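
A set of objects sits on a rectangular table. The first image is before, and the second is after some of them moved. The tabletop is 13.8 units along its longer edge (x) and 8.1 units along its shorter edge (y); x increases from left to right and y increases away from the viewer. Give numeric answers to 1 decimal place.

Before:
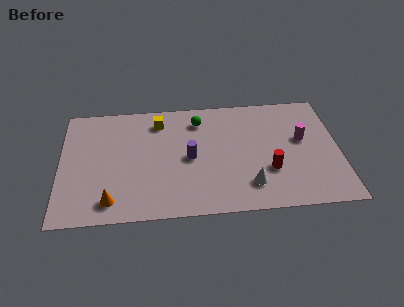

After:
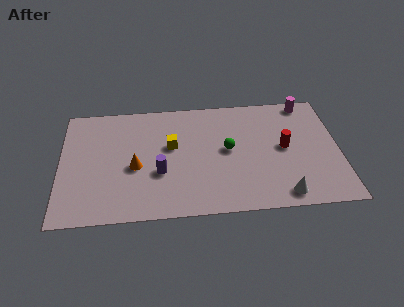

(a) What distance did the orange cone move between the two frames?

2.5

The orange cone moved from about (2.5, 1.3) to (3.7, 3.5), a distance of √(1.2² + 2.2²) ≈ 2.5.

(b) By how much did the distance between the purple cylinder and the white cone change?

+2.7

They were about 3.6 units apart before and 6.3 after — 2.7 units further apart.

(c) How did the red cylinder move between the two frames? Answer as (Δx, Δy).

(0.8, 1.5)

From the two frames, the red cylinder sits at roughly (10.3, 2.7) before and (11.1, 4.2) after.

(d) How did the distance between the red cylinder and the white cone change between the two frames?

+1.9

Before: roughly 1.3 units apart; after: 3.2. That's 1.9 units further apart.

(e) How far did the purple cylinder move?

1.7

The purple cylinder was near (6.4, 3.9) before and (4.9, 3.0) after, so it travelled √(1.5² + 0.9²) ≈ 1.7 units.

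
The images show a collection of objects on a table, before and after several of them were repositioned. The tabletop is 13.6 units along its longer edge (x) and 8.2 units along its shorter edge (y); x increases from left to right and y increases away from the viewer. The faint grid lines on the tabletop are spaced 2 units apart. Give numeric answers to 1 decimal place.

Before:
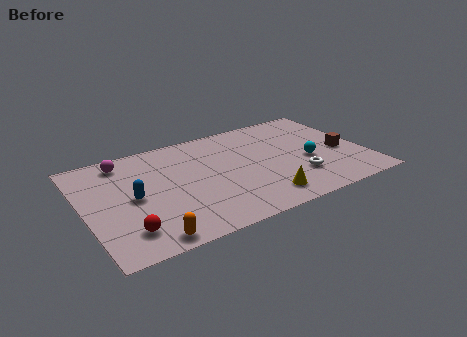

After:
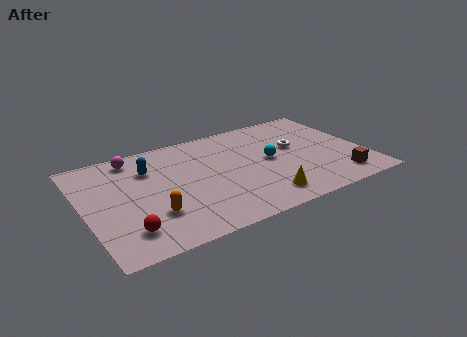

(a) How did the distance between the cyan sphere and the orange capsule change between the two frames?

-2.3

Before: roughly 8.6 units apart; after: 6.3. That's 2.3 units closer together.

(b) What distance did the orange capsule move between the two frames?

1.6

The orange capsule was near (2.6, 0.8) before and (3.0, 2.4) after, so it travelled √(0.4² + 1.6²) ≈ 1.6 units.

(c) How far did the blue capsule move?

2.1

The blue capsule was near (2.3, 4.0) before and (3.3, 5.9) after, so it travelled √(1.0² + 1.9²) ≈ 2.1 units.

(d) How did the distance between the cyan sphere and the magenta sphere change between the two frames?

-2.4

They were about 9.3 units apart before and 6.9 after — 2.4 units closer together.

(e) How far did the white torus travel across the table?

2.5

The white torus moved from about (10.1, 2.3) to (10.4, 4.8), a distance of √(0.3² + 2.5²) ≈ 2.5.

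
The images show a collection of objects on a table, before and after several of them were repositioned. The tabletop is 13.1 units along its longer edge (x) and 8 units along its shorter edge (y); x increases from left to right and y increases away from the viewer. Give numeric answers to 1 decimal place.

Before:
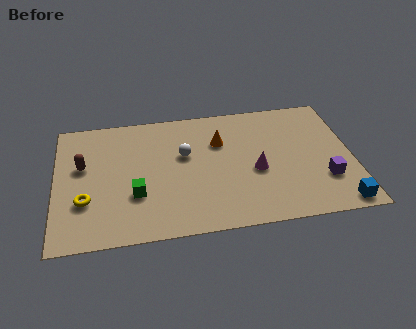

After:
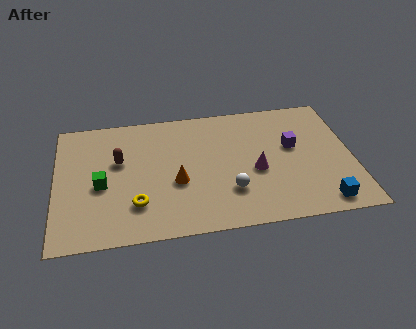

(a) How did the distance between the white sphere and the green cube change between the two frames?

+2.6

They were about 3.1 units apart before and 5.7 after — 2.6 units further apart.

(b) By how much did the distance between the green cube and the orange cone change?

-1.4

They were about 4.7 units apart before and 3.3 after — 1.4 units closer together.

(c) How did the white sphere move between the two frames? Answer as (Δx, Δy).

(1.9, -2.6)

The white sphere started near (5.7, 4.9) and ended near (7.6, 2.3).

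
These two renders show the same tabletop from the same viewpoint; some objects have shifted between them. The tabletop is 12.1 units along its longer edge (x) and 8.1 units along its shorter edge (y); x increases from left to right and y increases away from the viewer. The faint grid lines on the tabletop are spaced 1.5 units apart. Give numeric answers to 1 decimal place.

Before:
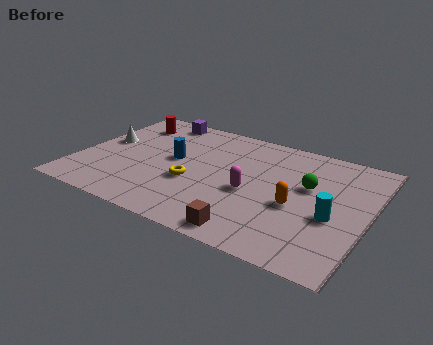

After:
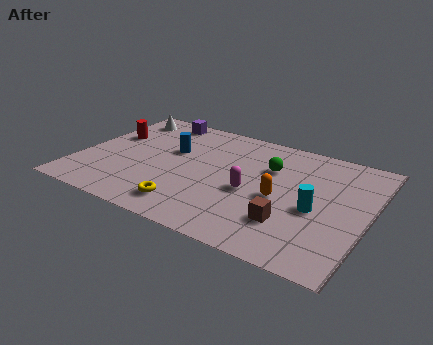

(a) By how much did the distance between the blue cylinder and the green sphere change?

-1.5

Before: roughly 5.6 units apart; after: 4.1. That's 1.5 units closer together.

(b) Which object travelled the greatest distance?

the white cone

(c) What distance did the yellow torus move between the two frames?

1.7

The yellow torus moved from about (4.9, 3.1) to (5.0, 1.4), a distance of √(0.1² + 1.7²) ≈ 1.7.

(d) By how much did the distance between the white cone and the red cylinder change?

-0.3

Before: roughly 2.0 units apart; after: 1.7. That's 0.3 units closer together.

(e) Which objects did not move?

the magenta capsule and the purple cube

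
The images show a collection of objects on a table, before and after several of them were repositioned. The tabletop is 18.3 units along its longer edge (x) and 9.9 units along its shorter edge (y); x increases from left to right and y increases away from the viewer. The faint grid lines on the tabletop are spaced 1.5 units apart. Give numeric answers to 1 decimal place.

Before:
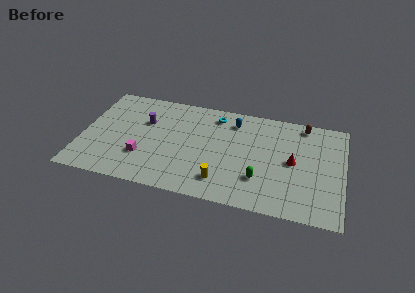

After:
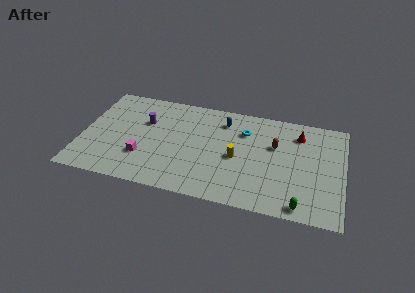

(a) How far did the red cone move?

2.8

The red cone moved from about (14.8, 5.0) to (15.1, 7.8), a distance of √(0.3² + 2.8²) ≈ 2.8.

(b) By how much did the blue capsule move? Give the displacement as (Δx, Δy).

(-0.7, -0.1)

From the two frames, the blue capsule sits at roughly (10.5, 8.0) before and (9.8, 7.9) after.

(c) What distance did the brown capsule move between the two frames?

3.1

From (15.4, 8.8) to (13.5, 6.3), the brown capsule covered √(1.9² + 2.5²) ≈ 3.1 units.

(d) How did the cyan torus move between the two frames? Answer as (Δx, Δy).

(2.1, -1.1)

From the two frames, the cyan torus sits at roughly (9.2, 8.3) before and (11.3, 7.2) after.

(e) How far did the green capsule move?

3.4

The green capsule moved from about (12.6, 2.8) to (15.5, 1.0), a distance of √(2.9² + 1.8²) ≈ 3.4.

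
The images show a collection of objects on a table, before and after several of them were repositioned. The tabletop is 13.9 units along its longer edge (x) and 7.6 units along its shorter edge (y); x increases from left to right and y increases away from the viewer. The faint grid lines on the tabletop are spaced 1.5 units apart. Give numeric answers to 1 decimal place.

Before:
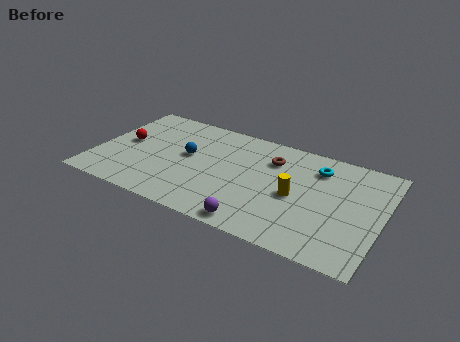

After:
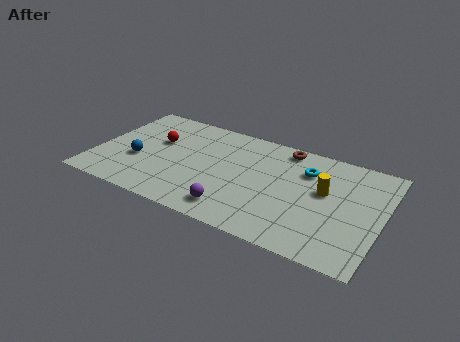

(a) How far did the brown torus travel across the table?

1.2

From (8.4, 5.6) to (8.9, 6.7), the brown torus covered √(0.5² + 1.1²) ≈ 1.2 units.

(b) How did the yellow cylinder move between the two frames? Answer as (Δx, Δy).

(1.3, 0.9)

The yellow cylinder started near (9.8, 3.5) and ended near (11.1, 4.4).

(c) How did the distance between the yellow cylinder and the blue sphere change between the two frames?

+3.7

Before: roughly 5.4 units apart; after: 9.1. That's 3.7 units further apart.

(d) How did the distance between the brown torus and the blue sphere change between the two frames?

+3.6

The distance was about 4.2 in the first image and 7.8 in the second, so they moved 3.6 units further apart.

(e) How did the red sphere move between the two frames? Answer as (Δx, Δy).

(1.5, 0.7)

The red sphere was at about (1.3, 4.0) and moved to about (2.8, 4.7).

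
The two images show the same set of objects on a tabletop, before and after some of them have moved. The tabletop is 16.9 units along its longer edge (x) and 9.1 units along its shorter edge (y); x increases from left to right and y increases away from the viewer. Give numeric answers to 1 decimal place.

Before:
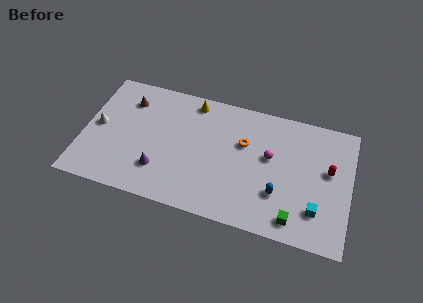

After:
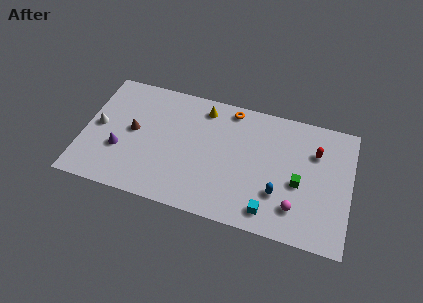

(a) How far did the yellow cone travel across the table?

0.8

The yellow cone was near (6.7, 8.0) before and (7.4, 7.7) after, so it travelled √(0.7² + 0.3²) ≈ 0.8 units.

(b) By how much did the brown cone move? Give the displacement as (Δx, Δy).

(0.5, -2.2)

The brown cone was at about (2.6, 7.0) and moved to about (3.1, 4.8).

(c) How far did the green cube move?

2.6

The green cube moved from about (13.6, 1.3) to (13.7, 3.9), a distance of √(0.1² + 2.6²) ≈ 2.6.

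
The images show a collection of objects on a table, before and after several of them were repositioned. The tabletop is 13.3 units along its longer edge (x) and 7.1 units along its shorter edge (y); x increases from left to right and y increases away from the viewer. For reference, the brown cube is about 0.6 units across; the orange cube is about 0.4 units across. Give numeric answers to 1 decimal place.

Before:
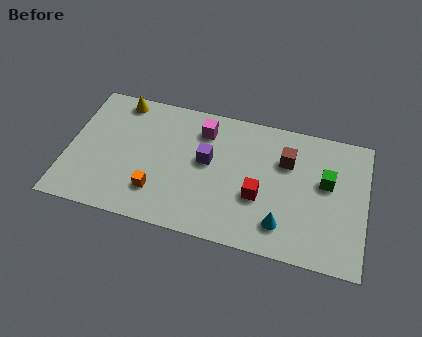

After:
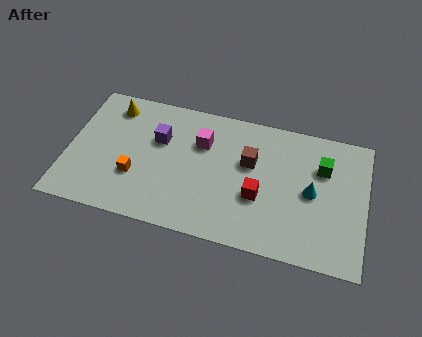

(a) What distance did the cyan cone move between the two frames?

2.3

From (9.7, 1.5) to (10.9, 3.5), the cyan cone covered √(1.2² + 2.0²) ≈ 2.3 units.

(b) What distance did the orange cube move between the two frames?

1.2

The orange cube moved from about (4.1, 1.8) to (3.1, 2.4), a distance of √(1.0² + 0.6²) ≈ 1.2.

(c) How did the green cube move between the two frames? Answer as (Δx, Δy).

(-0.2, 0.7)

The green cube started near (11.5, 4.2) and ended near (11.3, 4.9).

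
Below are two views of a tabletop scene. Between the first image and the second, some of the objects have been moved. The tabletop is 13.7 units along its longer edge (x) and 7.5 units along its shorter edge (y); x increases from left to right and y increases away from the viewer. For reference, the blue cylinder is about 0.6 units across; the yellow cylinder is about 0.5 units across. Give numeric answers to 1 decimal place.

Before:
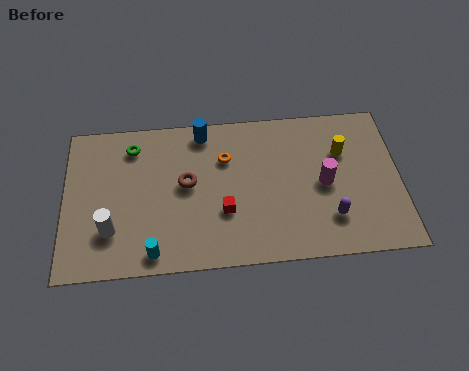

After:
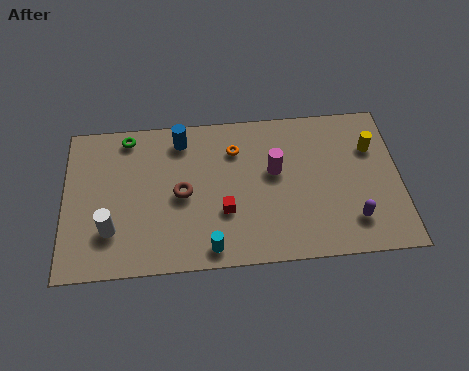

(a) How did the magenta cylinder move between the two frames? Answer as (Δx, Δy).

(-2.0, 0.8)

From the two frames, the magenta cylinder sits at roughly (10.6, 3.6) before and (8.6, 4.4) after.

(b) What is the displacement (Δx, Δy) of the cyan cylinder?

(2.3, 0.0)

From the two frames, the cyan cylinder sits at roughly (3.6, 0.9) before and (5.9, 0.9) after.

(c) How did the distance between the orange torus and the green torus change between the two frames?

+0.6

They were about 3.9 units apart before and 4.5 after — 0.6 units further apart.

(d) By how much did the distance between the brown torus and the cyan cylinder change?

-0.6

Before: roughly 3.5 units apart; after: 2.9. That's 0.6 units closer together.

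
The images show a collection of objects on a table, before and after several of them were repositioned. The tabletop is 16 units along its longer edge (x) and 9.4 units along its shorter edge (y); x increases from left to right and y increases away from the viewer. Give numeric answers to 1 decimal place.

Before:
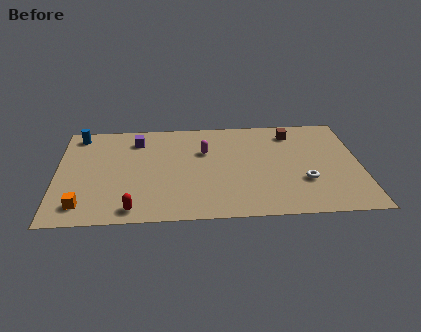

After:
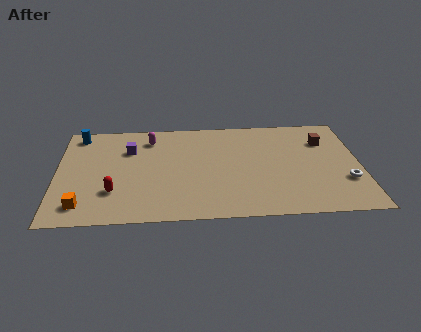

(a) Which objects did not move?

the blue cylinder and the orange cube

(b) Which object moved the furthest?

the magenta capsule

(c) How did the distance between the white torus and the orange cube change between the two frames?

+2.2

The distance was about 11.7 in the first image and 13.9 in the second, so they moved 2.2 units further apart.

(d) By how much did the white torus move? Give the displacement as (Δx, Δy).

(2.2, -0.1)

The white torus was at about (13.0, 3.1) and moved to about (15.2, 3.0).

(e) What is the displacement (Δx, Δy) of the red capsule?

(-1.0, 1.6)

The red capsule was at about (4.0, 1.1) and moved to about (3.0, 2.7).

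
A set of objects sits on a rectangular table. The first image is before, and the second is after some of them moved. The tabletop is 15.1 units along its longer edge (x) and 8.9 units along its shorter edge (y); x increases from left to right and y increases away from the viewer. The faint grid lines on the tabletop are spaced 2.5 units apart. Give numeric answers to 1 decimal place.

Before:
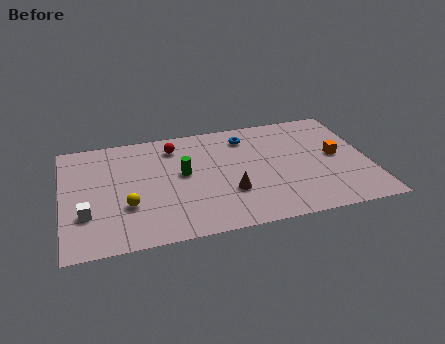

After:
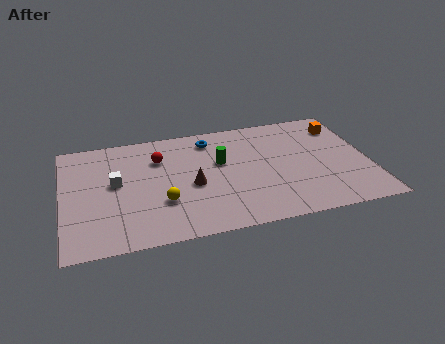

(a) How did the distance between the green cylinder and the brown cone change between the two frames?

-0.9

They were about 3.0 units apart before and 2.1 after — 0.9 units closer together.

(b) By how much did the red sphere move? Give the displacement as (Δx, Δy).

(-0.8, -0.8)

From the two frames, the red sphere sits at roughly (5.6, 7.2) before and (4.8, 6.4) after.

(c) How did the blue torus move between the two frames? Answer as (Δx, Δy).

(-1.8, 0.2)

The blue torus started near (9.2, 7.2) and ended near (7.4, 7.4).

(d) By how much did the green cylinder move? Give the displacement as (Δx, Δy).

(1.9, 0.5)

The green cylinder was at about (5.9, 4.9) and moved to about (7.8, 5.4).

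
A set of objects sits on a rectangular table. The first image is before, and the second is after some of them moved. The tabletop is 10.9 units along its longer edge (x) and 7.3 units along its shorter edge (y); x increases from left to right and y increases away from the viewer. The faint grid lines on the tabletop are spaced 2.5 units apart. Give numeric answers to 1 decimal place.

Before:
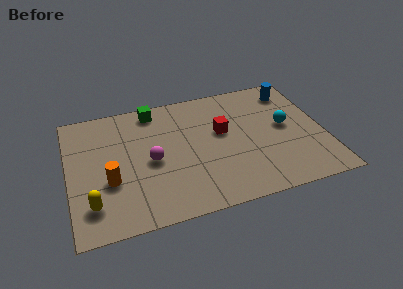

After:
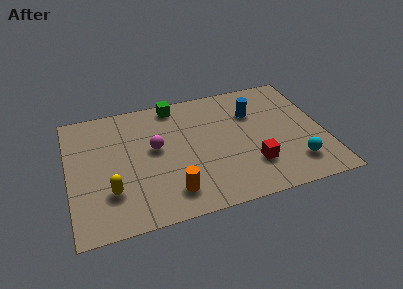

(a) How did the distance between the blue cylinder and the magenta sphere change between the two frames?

-2.4

The distance was about 6.8 in the first image and 4.4 in the second, so they moved 2.4 units closer together.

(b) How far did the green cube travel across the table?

0.9

The green cube moved from about (3.8, 6.4) to (4.7, 6.5), a distance of √(0.9² + 0.1²) ≈ 0.9.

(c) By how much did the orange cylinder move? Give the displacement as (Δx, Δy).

(2.5, -1.3)

From the two frames, the orange cylinder sits at roughly (1.7, 2.7) before and (4.2, 1.4) after.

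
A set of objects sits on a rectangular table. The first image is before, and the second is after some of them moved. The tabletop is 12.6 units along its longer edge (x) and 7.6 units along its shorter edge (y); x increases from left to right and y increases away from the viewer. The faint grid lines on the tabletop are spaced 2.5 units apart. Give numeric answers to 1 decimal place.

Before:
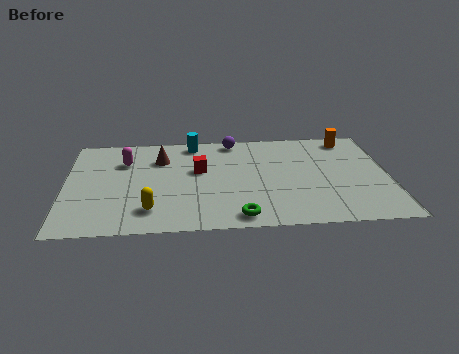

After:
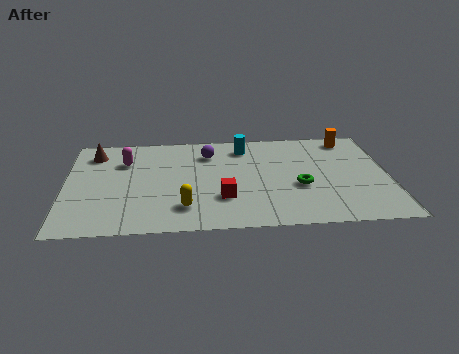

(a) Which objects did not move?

the magenta capsule and the orange cylinder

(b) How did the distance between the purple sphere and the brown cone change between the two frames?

+1.3

The distance was about 3.2 in the first image and 4.5 in the second, so they moved 1.3 units further apart.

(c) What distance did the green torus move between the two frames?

3.2

From (6.7, 0.9) to (9.1, 3.0), the green torus covered √(2.4² + 2.1²) ≈ 3.2 units.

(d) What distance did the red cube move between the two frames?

2.4

The red cube was near (5.2, 4.5) before and (6.1, 2.3) after, so it travelled √(0.9² + 2.2²) ≈ 2.4 units.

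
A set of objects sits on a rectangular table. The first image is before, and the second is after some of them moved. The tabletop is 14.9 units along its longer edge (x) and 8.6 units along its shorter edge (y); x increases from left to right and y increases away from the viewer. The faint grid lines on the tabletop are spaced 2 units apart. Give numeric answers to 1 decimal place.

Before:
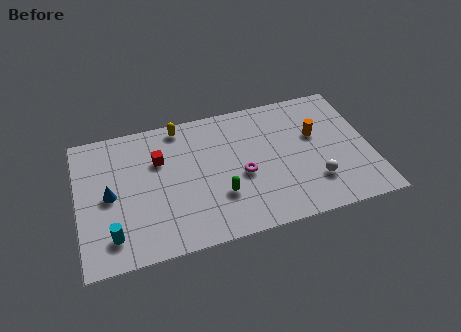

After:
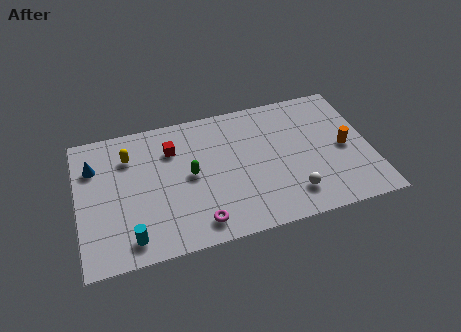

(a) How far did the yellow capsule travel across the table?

3.0

From (5.4, 7.7) to (2.7, 6.4), the yellow capsule covered √(2.7² + 1.3²) ≈ 3.0 units.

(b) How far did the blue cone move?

2.1

The blue cone moved from about (1.6, 4.2) to (0.9, 6.2), a distance of √(0.7² + 2.0²) ≈ 2.1.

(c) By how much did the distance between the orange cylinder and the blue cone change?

+2.2

They were about 10.7 units apart before and 12.9 after — 2.2 units further apart.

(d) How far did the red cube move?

0.9

The red cube moved from about (4.2, 5.8) to (4.9, 6.3), a distance of √(0.7² + 0.5²) ≈ 0.9.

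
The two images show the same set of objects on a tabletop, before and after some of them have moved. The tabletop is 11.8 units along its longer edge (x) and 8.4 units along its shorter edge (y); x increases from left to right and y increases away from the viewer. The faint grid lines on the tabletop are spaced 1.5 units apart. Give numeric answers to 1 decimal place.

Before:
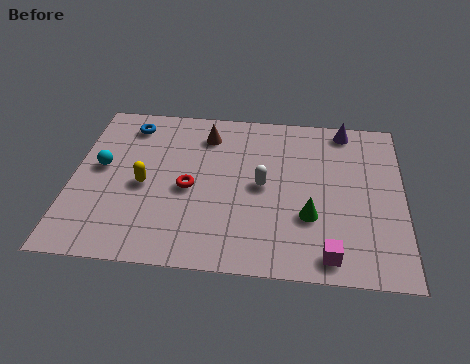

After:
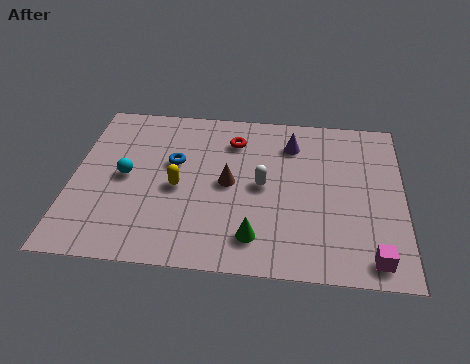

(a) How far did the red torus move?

3.1

The red torus was near (4.2, 3.8) before and (5.7, 6.5) after, so it travelled √(1.5² + 2.7²) ≈ 3.1 units.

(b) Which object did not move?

the white capsule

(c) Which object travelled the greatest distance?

the red torus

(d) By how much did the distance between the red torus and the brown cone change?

-0.6

Before: roughly 2.9 units apart; after: 2.3. That's 0.6 units closer together.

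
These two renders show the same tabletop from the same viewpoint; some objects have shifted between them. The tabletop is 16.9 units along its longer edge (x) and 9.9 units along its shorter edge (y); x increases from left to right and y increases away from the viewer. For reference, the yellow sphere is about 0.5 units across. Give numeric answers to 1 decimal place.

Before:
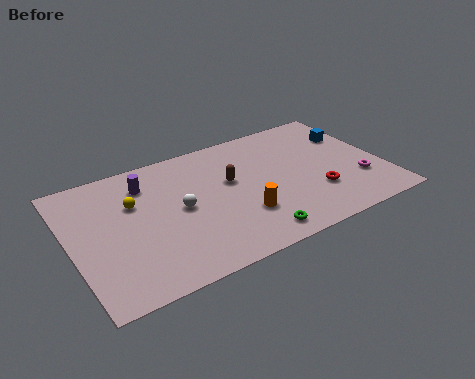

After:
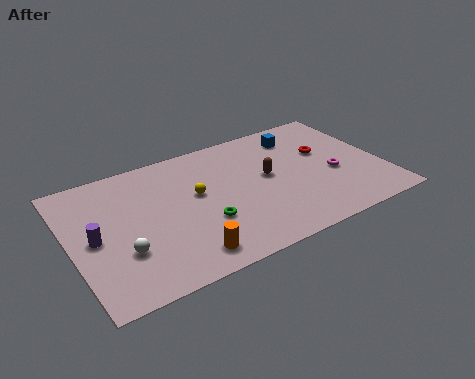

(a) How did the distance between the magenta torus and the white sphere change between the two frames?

+1.9

The distance was about 9.8 in the first image and 11.7 in the second, so they moved 1.9 units further apart.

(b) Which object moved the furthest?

the purple cylinder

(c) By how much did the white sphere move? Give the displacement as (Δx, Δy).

(-3.3, -1.8)

The white sphere was at about (5.8, 5.0) and moved to about (2.5, 3.2).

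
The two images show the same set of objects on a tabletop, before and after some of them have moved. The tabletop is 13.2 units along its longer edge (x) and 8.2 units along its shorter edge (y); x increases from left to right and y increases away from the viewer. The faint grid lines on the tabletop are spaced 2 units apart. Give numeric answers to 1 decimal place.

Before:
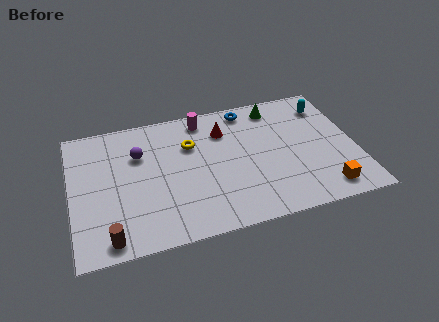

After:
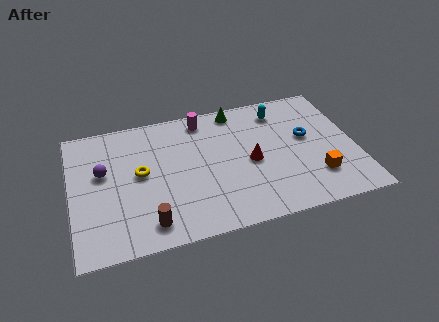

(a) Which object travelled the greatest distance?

the blue torus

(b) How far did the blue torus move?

3.6

The blue torus was near (8.4, 7.2) before and (11.0, 4.7) after, so it travelled √(2.6² + 2.5²) ≈ 3.6 units.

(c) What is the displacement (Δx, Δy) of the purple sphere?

(-1.7, -0.7)

The purple sphere was at about (3.2, 5.6) and moved to about (1.5, 4.9).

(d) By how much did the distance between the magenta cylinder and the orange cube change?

-0.9

They were about 7.9 units apart before and 7.0 after — 0.9 units closer together.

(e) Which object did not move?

the magenta cylinder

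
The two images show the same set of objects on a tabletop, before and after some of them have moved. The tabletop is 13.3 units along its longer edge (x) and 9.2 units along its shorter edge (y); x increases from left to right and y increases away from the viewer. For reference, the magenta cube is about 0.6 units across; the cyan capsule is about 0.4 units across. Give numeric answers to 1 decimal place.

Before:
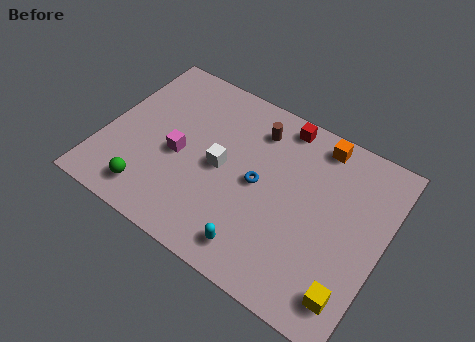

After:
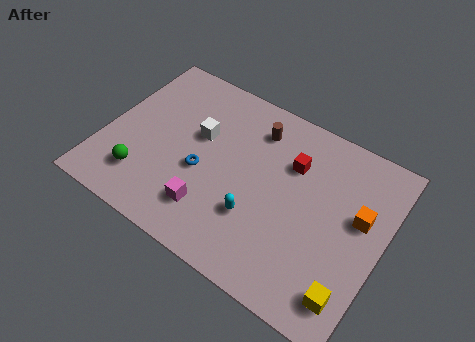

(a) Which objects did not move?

the yellow cube and the brown cylinder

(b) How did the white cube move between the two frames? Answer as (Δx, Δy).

(-1.3, 1.1)

The white cube was at about (5.6, 4.5) and moved to about (4.3, 5.6).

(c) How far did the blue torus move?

2.7

The blue torus moved from about (7.4, 4.6) to (4.8, 3.8), a distance of √(2.6² + 0.8²) ≈ 2.7.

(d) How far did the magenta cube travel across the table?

2.8

The magenta cube moved from about (3.6, 4.1) to (5.5, 2.1), a distance of √(1.9² + 2.0²) ≈ 2.8.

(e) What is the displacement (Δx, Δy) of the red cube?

(0.8, -1.8)

From the two frames, the red cube sits at roughly (7.9, 8.2) before and (8.7, 6.4) after.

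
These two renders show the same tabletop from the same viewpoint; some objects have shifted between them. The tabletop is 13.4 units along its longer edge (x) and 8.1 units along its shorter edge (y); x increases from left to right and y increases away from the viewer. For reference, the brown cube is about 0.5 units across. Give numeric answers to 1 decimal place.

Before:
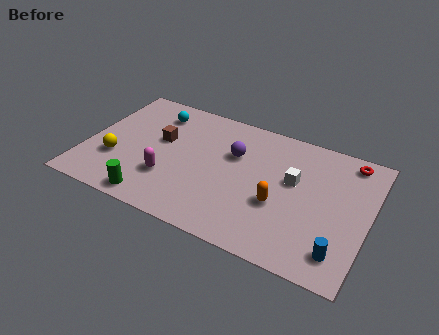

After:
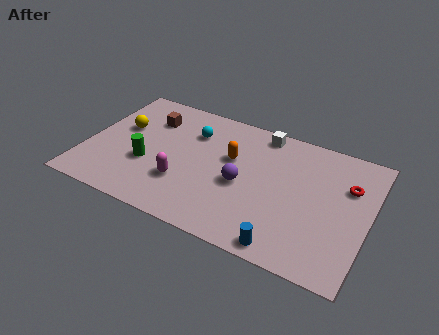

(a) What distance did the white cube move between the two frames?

3.0

The white cube was near (9.8, 4.8) before and (8.0, 7.2) after, so it travelled √(1.8² + 2.4²) ≈ 3.0 units.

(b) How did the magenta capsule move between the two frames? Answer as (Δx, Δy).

(0.7, 0.0)

From the two frames, the magenta capsule sits at roughly (4.1, 2.5) before and (4.8, 2.5) after.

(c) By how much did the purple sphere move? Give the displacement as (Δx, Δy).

(0.6, -1.7)

The purple sphere started near (6.9, 5.3) and ended near (7.5, 3.6).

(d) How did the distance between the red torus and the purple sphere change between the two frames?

-0.4

The distance was about 5.6 in the first image and 5.2 in the second, so they moved 0.4 units closer together.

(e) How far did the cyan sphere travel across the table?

2.0

The cyan sphere was near (2.9, 6.5) before and (4.8, 5.9) after, so it travelled √(1.9² + 0.6²) ≈ 2.0 units.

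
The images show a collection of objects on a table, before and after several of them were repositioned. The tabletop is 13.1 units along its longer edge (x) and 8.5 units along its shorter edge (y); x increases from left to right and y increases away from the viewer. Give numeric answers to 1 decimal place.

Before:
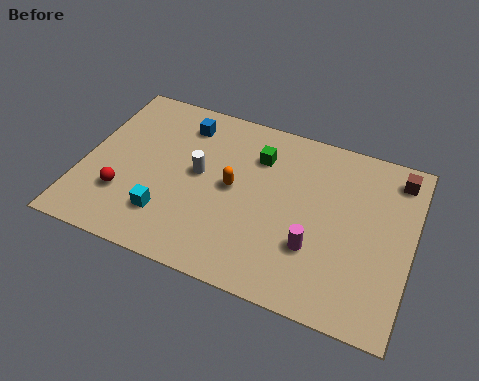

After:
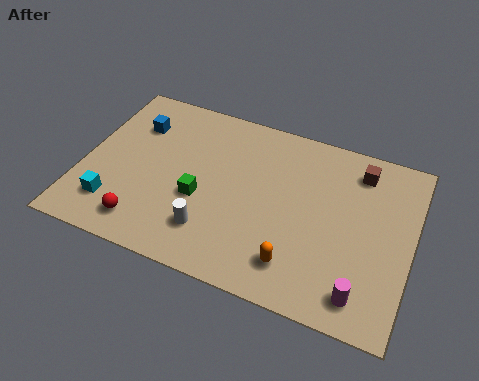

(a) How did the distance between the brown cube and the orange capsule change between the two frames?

-1.2

The distance was about 6.9 in the first image and 5.7 in the second, so they moved 1.2 units closer together.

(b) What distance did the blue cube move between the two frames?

2.0

The blue cube moved from about (3.7, 6.9) to (1.8, 6.2), a distance of √(1.9² + 0.7²) ≈ 2.0.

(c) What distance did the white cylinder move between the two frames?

2.7

The white cylinder moved from about (4.6, 4.6) to (5.4, 2.0), a distance of √(0.8² + 2.6²) ≈ 2.7.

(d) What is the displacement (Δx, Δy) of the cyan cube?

(-2.1, -0.2)

The cyan cube started near (3.6, 2.1) and ended near (1.5, 1.9).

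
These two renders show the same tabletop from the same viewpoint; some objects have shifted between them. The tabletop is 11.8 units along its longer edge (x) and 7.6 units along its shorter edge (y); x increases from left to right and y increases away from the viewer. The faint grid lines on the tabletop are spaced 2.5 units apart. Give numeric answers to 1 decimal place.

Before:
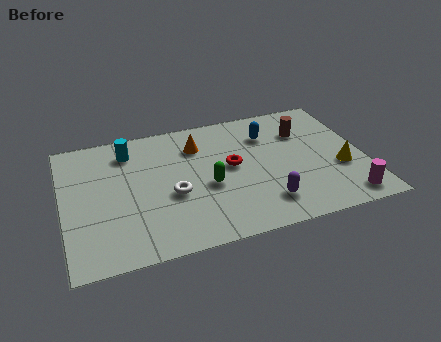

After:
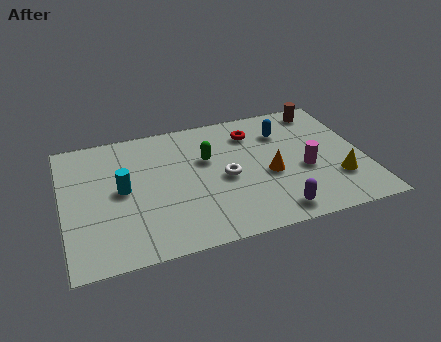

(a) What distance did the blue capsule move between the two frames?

0.6

The blue capsule was near (8.2, 5.6) before and (8.8, 5.6) after, so it travelled √(0.6² + 0.0²) ≈ 0.6 units.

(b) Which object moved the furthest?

the orange cone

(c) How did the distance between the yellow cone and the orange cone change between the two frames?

-3.3

Before: roughly 6.1 units apart; after: 2.8. That's 3.3 units closer together.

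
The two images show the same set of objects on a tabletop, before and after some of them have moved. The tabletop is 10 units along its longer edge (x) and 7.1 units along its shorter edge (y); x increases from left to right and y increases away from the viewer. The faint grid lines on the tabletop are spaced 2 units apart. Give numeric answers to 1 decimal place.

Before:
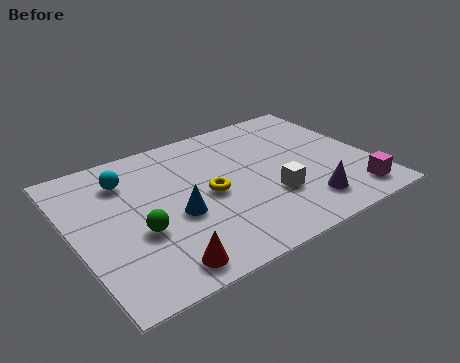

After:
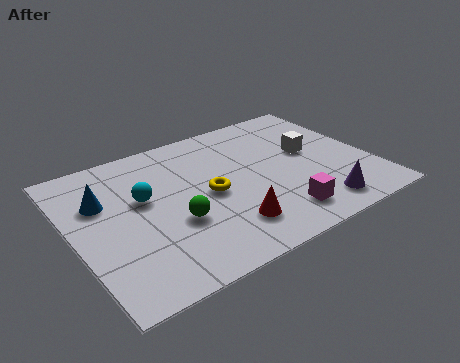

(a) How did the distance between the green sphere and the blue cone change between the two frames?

+1.7

Before: roughly 1.3 units apart; after: 3.0. That's 1.7 units further apart.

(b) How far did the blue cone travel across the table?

2.8

From (3.3, 2.9) to (1.1, 4.7), the blue cone covered √(2.2² + 1.8²) ≈ 2.8 units.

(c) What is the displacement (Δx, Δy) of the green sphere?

(1.2, -0.1)

The green sphere was at about (2.0, 2.7) and moved to about (3.2, 2.6).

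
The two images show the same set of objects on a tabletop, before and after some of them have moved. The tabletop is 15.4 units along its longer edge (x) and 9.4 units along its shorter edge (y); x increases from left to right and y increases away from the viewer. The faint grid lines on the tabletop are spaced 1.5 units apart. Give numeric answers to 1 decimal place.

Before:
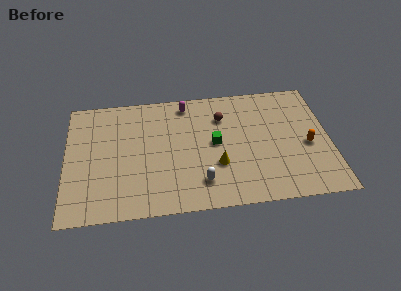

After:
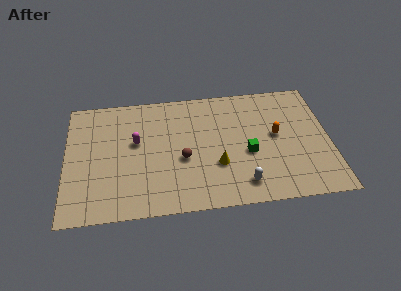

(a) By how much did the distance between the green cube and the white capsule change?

-0.7

Before: roughly 3.0 units apart; after: 2.3. That's 0.7 units closer together.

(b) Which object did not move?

the yellow cone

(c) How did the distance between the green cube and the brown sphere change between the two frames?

+1.7

Before: roughly 2.1 units apart; after: 3.8. That's 1.7 units further apart.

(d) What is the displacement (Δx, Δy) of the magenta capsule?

(-3.0, -2.7)

The magenta capsule started near (7.1, 8.2) and ended near (4.1, 5.5).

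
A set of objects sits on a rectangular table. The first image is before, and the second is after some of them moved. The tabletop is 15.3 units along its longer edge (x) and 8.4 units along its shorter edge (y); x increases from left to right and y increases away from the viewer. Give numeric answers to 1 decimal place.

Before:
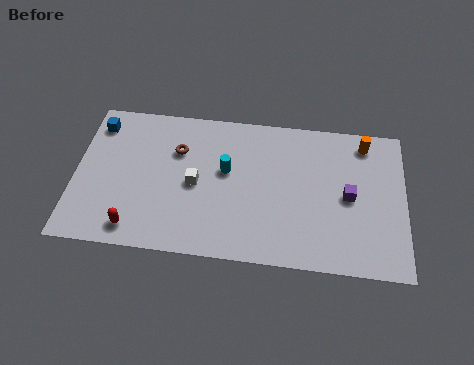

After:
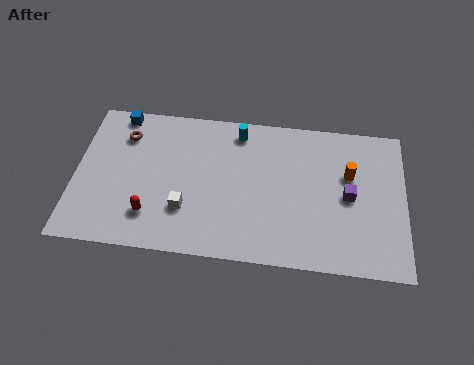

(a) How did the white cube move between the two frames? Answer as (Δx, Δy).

(-0.4, -1.5)

The white cube started near (5.6, 4.0) and ended near (5.2, 2.5).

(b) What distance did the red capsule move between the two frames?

1.1

The red capsule moved from about (2.9, 1.2) to (3.6, 2.0), a distance of √(0.7² + 0.8²) ≈ 1.1.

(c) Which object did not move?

the purple cube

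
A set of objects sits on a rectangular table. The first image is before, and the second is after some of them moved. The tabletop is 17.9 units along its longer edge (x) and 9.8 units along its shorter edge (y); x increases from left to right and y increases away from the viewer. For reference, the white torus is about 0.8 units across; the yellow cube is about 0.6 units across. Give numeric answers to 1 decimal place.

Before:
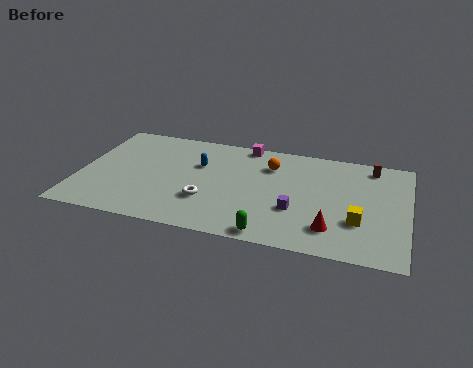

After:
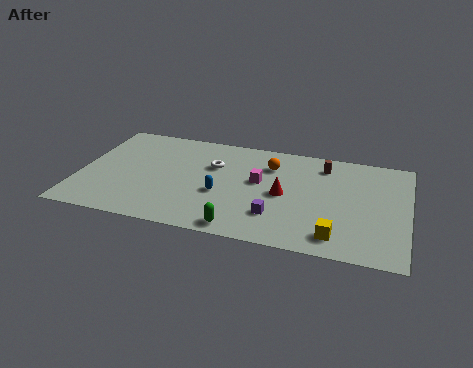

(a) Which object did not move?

the orange sphere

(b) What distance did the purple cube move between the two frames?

1.3

The purple cube was near (11.9, 3.4) before and (10.9, 2.6) after, so it travelled √(1.0² + 0.8²) ≈ 1.3 units.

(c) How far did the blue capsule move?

2.9

The blue capsule was near (6.4, 6.4) before and (7.8, 3.9) after, so it travelled √(1.4² + 2.5²) ≈ 2.9 units.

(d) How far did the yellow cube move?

1.9

The yellow cube moved from about (15.3, 3.2) to (14.2, 1.6), a distance of √(1.1² + 1.6²) ≈ 1.9.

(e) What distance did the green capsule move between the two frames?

1.6

The green capsule moved from about (10.7, 0.9) to (9.1, 1.0), a distance of √(1.6² + 0.1²) ≈ 1.6.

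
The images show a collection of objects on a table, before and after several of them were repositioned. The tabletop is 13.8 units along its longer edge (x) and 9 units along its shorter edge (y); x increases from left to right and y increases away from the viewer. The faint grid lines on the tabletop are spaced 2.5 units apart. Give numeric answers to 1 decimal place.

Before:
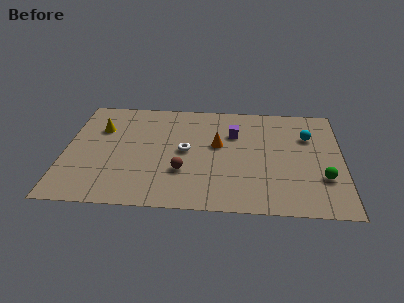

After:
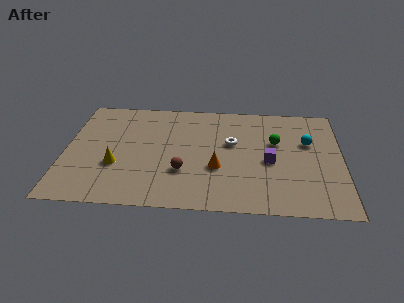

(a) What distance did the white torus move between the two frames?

2.4

From (6.0, 4.6) to (8.3, 5.4), the white torus covered √(2.3² + 0.8²) ≈ 2.4 units.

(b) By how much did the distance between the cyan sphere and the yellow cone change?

-0.6

Before: roughly 10.4 units apart; after: 9.8. That's 0.6 units closer together.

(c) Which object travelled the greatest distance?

the green sphere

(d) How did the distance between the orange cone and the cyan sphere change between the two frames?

+0.5

They were about 4.6 units apart before and 5.1 after — 0.5 units further apart.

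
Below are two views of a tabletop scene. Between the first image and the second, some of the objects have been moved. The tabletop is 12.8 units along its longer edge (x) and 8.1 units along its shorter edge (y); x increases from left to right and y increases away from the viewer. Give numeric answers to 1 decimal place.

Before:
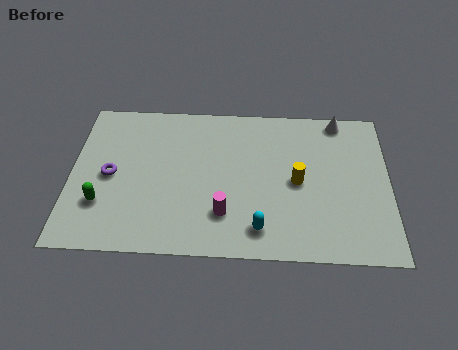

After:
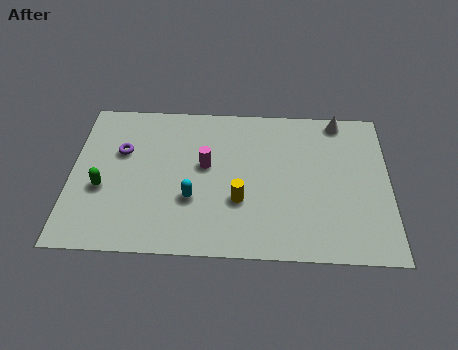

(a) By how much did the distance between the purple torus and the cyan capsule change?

-2.7

The distance was about 6.5 in the first image and 3.8 in the second, so they moved 2.7 units closer together.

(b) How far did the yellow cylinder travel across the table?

2.5

The yellow cylinder was near (9.1, 3.9) before and (6.8, 2.8) after, so it travelled √(2.3² + 1.1²) ≈ 2.5 units.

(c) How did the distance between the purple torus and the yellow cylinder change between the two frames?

-2.1

Before: roughly 7.5 units apart; after: 5.4. That's 2.1 units closer together.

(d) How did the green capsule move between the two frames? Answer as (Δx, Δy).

(0.0, 0.8)

From the two frames, the green capsule sits at roughly (1.3, 2.4) before and (1.3, 3.2) after.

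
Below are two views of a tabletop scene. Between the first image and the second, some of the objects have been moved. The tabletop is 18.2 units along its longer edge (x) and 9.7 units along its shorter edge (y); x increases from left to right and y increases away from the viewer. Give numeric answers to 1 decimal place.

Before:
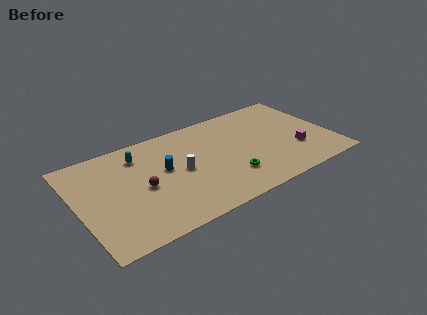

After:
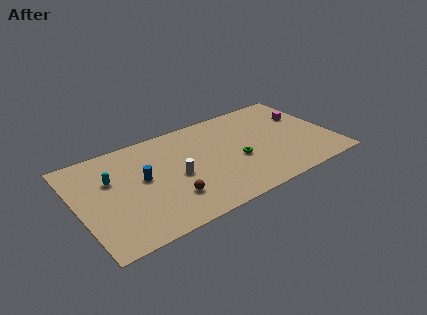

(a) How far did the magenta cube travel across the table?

3.5

The magenta cube was near (15.5, 3.1) before and (16.7, 6.4) after, so it travelled √(1.2² + 3.3²) ≈ 3.5 units.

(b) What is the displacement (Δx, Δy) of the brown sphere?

(1.7, -1.9)

The brown sphere started near (4.5, 4.5) and ended near (6.2, 2.6).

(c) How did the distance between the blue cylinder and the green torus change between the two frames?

+1.6

They were about 5.2 units apart before and 6.8 after — 1.6 units further apart.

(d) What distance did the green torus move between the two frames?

1.6

The green torus moved from about (10.5, 2.6) to (11.3, 4.0), a distance of √(0.8² + 1.4²) ≈ 1.6.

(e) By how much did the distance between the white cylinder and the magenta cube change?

+1.6

The distance was about 8.4 in the first image and 10.0 in the second, so they moved 1.6 units further apart.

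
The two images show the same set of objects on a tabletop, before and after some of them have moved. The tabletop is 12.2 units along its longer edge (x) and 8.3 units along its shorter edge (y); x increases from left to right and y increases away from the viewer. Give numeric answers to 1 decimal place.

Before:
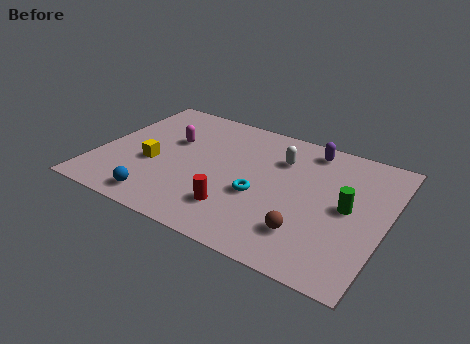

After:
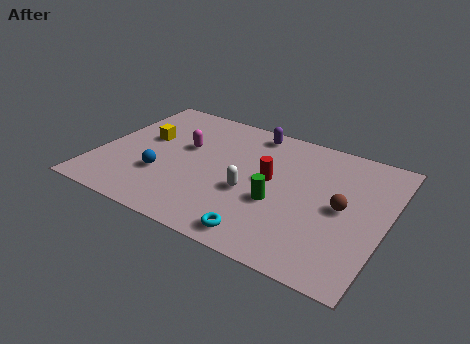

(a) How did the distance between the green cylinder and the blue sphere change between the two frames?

-3.2

The distance was about 8.1 in the first image and 4.9 in the second, so they moved 3.2 units closer together.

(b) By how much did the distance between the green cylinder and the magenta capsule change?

-3.1

They were about 7.8 units apart before and 4.7 after — 3.1 units closer together.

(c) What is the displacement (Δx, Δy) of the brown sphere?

(1.2, 2.1)

The brown sphere was at about (9.2, 2.0) and moved to about (10.4, 4.1).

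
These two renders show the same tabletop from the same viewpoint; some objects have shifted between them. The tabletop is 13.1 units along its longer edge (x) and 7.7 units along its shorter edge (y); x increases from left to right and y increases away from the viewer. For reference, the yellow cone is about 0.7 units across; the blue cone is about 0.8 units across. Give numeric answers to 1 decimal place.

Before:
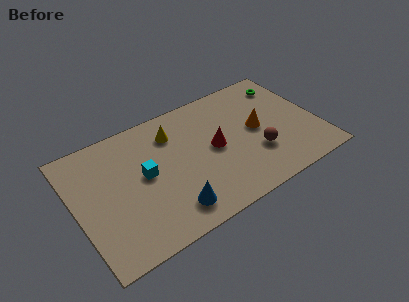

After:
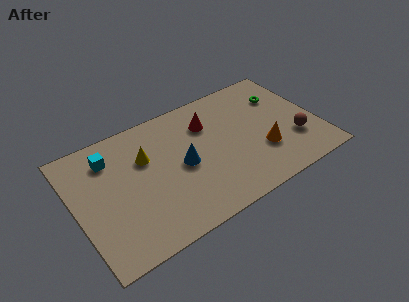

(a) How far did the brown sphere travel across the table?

2.1

The brown sphere moved from about (9.6, 2.5) to (11.7, 2.4), a distance of √(2.1² + 0.1²) ≈ 2.1.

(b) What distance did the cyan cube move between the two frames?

2.5

From (3.7, 4.1) to (2.1, 6.0), the cyan cube covered √(1.6² + 1.9²) ≈ 2.5 units.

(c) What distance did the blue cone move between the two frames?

2.5

The blue cone was near (4.7, 1.4) before and (5.7, 3.7) after, so it travelled √(1.0² + 2.3²) ≈ 2.5 units.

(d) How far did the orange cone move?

1.5

From (9.9, 4.0) to (9.9, 2.5), the orange cone covered √(0.0² + 1.5²) ≈ 1.5 units.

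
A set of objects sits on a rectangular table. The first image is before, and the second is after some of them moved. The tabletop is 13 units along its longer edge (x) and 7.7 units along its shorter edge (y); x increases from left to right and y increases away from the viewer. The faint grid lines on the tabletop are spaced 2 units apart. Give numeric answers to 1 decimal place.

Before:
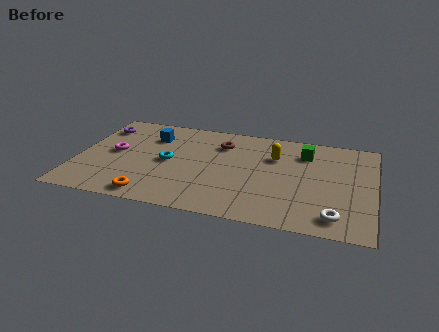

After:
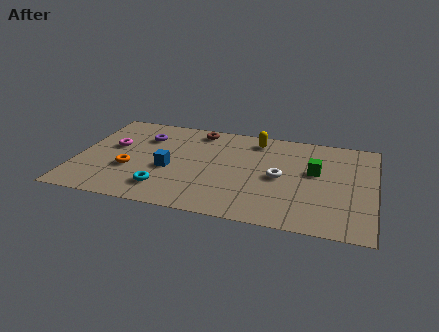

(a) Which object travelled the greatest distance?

the white torus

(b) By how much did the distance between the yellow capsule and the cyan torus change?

+1.3

Before: roughly 4.8 units apart; after: 6.1. That's 1.3 units further apart.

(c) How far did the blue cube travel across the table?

2.7

From (3.1, 5.7) to (4.1, 3.2), the blue cube covered √(1.0² + 2.5²) ≈ 2.7 units.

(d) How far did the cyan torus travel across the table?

2.2

From (4.0, 3.8) to (4.0, 1.6), the cyan torus covered √(0.0² + 2.2²) ≈ 2.2 units.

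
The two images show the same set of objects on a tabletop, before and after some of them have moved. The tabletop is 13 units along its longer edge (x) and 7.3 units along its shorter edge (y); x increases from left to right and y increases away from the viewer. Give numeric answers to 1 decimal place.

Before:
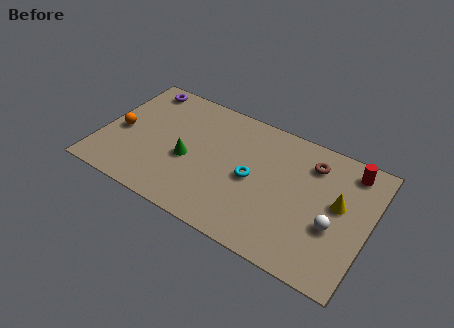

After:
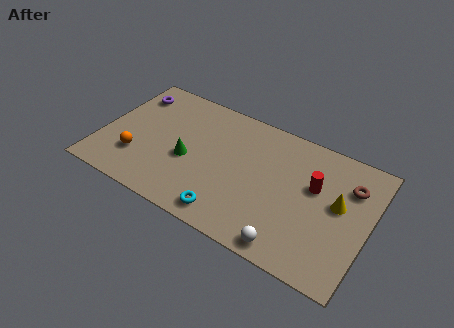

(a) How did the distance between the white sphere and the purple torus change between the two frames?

-0.7

Before: roughly 10.6 units apart; after: 9.9. That's 0.7 units closer together.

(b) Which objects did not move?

the yellow cone and the green cone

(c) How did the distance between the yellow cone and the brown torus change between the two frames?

-0.9

Before: roughly 2.2 units apart; after: 1.3. That's 0.9 units closer together.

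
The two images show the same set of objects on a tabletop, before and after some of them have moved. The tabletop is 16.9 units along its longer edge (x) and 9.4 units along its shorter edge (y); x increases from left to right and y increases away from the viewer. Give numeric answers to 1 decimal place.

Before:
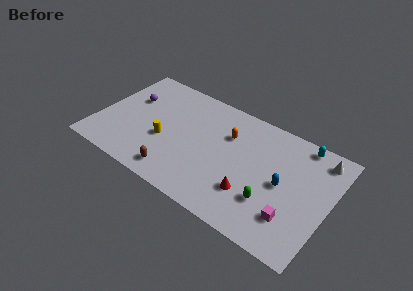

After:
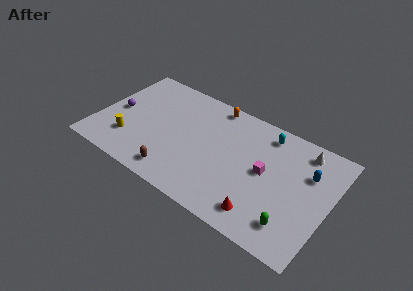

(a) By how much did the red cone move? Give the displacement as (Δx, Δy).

(1.0, -1.1)

From the two frames, the red cone sits at roughly (11.6, 2.7) before and (12.6, 1.6) after.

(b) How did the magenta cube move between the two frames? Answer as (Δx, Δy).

(-2.3, 2.5)

The magenta cube started near (14.6, 2.4) and ended near (12.3, 4.9).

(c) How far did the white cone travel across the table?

1.2

The white cone was near (15.8, 8.0) before and (14.6, 8.0) after, so it travelled √(1.2² + 0.0²) ≈ 1.2 units.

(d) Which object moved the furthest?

the magenta cube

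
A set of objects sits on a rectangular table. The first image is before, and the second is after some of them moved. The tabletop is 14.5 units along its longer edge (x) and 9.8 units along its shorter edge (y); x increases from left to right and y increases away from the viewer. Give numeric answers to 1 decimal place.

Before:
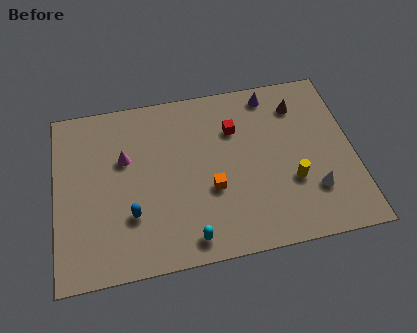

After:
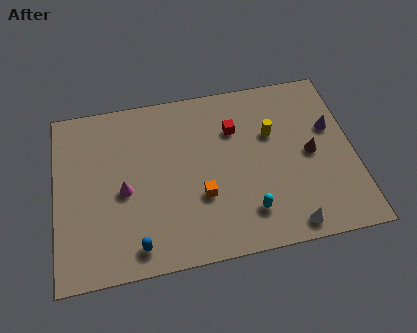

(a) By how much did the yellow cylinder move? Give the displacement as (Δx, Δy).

(-0.8, 2.9)

From the two frames, the yellow cylinder sits at roughly (11.4, 3.4) before and (10.6, 6.3) after.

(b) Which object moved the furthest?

the purple cone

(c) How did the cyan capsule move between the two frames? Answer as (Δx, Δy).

(2.9, 0.9)

From the two frames, the cyan capsule sits at roughly (6.3, 1.2) before and (9.2, 2.1) after.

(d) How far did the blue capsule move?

1.7

The blue capsule moved from about (3.6, 3.0) to (3.8, 1.3), a distance of √(0.2² + 1.7²) ≈ 1.7.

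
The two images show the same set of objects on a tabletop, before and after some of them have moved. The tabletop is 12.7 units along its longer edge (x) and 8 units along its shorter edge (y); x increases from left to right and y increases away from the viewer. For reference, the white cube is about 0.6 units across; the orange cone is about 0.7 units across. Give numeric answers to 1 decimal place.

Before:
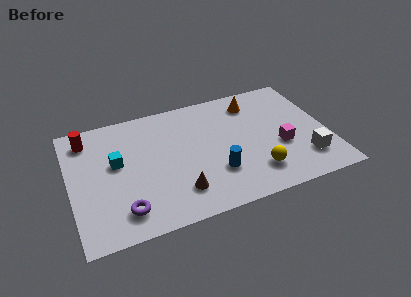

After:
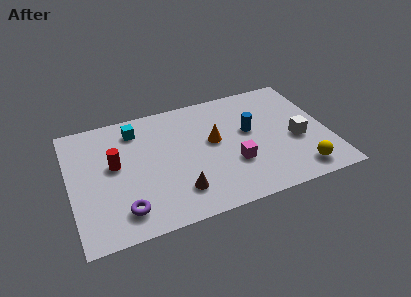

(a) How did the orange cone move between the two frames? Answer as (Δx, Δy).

(-2.2, -2.0)

The orange cone started near (9.3, 6.5) and ended near (7.1, 4.5).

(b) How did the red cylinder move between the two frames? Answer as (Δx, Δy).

(1.2, -2.1)

The red cylinder started near (1.0, 6.6) and ended near (2.2, 4.5).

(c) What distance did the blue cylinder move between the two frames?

2.9

From (7.0, 2.4) to (8.9, 4.6), the blue cylinder covered √(1.9² + 2.2²) ≈ 2.9 units.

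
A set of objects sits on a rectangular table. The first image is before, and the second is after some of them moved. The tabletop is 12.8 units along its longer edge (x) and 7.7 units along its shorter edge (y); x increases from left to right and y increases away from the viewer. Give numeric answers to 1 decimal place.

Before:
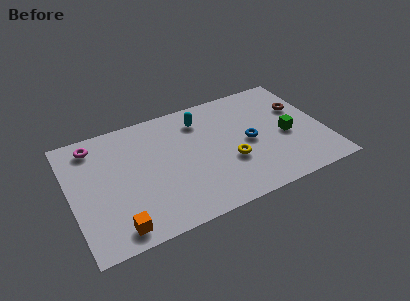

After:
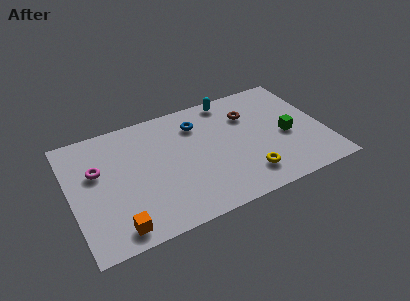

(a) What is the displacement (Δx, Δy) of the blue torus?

(-2.4, 2.2)

From the two frames, the blue torus sits at roughly (9.0, 3.7) before and (6.6, 5.9) after.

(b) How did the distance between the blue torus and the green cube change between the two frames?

+3.1

The distance was about 1.9 in the first image and 5.0 in the second, so they moved 3.1 units further apart.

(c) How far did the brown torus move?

2.6

From (11.8, 5.0) to (9.2, 5.5), the brown torus covered √(2.6² + 0.5²) ≈ 2.6 units.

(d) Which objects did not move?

the green cube and the orange cube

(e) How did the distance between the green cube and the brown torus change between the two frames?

+0.9

They were about 1.8 units apart before and 2.7 after — 0.9 units further apart.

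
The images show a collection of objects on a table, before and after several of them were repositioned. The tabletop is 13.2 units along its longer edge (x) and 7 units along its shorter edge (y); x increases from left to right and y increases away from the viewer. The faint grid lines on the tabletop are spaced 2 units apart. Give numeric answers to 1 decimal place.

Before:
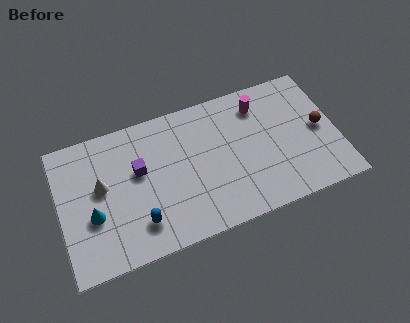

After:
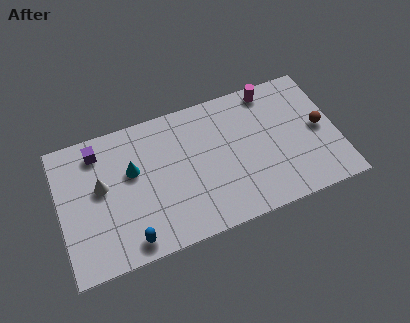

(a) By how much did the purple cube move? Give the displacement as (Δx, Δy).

(-1.8, 1.6)

The purple cube was at about (3.8, 4.2) and moved to about (2.0, 5.8).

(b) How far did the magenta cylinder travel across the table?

0.8

The magenta cylinder was near (9.7, 5.6) before and (10.3, 6.2) after, so it travelled √(0.6² + 0.6²) ≈ 0.8 units.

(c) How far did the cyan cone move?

2.6

The cyan cone was near (1.5, 2.7) before and (3.5, 4.3) after, so it travelled √(2.0² + 1.6²) ≈ 2.6 units.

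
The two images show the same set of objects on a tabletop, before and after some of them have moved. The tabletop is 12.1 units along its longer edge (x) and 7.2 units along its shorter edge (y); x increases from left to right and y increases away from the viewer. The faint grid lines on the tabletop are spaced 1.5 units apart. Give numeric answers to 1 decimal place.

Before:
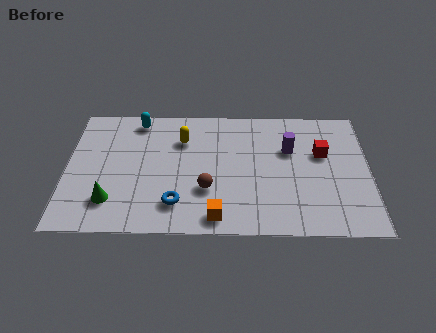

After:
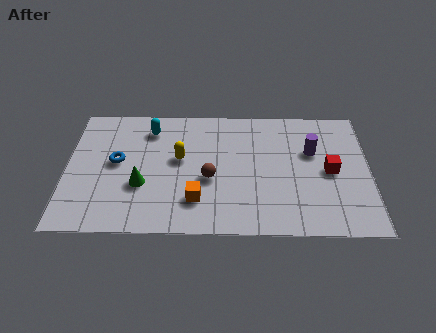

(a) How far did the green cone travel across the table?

1.5

From (1.8, 1.7) to (3.0, 2.6), the green cone covered √(1.2² + 0.9²) ≈ 1.5 units.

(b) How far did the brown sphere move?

0.6

The brown sphere moved from about (5.6, 2.4) to (5.7, 3.0), a distance of √(0.1² + 0.6²) ≈ 0.6.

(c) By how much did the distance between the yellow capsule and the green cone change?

-2.4

They were about 4.5 units apart before and 2.1 after — 2.4 units closer together.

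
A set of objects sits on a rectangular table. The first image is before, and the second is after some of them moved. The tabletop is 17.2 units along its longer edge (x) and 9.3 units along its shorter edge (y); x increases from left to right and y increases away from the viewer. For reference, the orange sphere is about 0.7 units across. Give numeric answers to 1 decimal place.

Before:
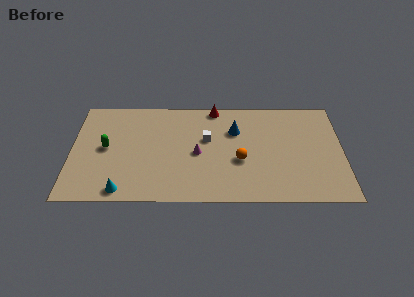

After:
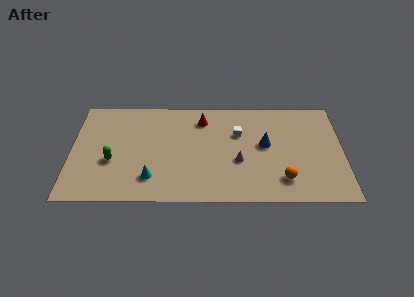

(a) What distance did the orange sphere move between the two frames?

3.2

The orange sphere moved from about (10.7, 3.7) to (13.4, 2.0), a distance of √(2.7² + 1.7²) ≈ 3.2.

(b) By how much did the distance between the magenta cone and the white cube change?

+1.1

Before: roughly 1.4 units apart; after: 2.5. That's 1.1 units further apart.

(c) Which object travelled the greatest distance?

the orange sphere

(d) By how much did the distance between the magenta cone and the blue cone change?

-0.9

The distance was about 3.2 in the first image and 2.3 in the second, so they moved 0.9 units closer together.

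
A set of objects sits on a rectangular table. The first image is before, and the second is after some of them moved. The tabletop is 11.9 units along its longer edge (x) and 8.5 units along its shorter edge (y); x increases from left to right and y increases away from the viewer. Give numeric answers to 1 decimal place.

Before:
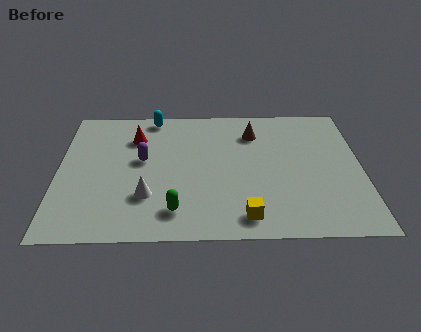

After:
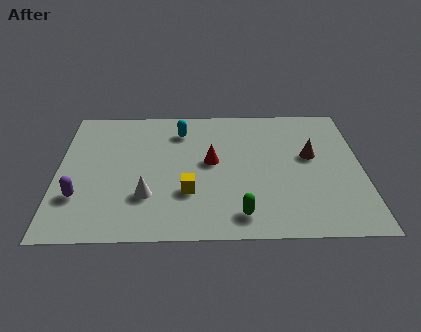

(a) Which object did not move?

the white cone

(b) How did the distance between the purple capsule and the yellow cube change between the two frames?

-1.2

The distance was about 5.4 in the first image and 4.2 in the second, so they moved 1.2 units closer together.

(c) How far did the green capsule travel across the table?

2.5

From (4.6, 1.6) to (7.1, 1.3), the green capsule covered √(2.5² + 0.3²) ≈ 2.5 units.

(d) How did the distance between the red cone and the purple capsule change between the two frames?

+4.0

They were about 1.5 units apart before and 5.5 after — 4.0 units further apart.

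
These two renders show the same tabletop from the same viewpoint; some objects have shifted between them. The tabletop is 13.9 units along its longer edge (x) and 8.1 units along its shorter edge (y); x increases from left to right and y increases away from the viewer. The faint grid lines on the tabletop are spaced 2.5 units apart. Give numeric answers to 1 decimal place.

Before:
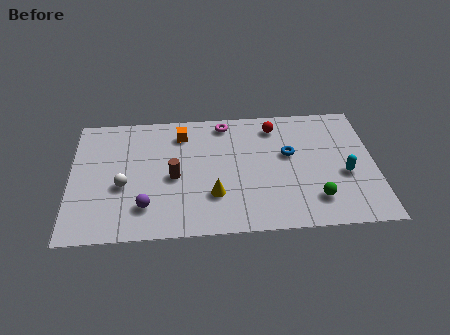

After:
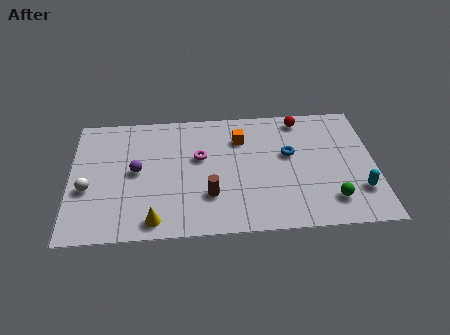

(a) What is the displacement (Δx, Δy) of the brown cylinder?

(1.6, -1.3)

The brown cylinder started near (4.7, 3.7) and ended near (6.3, 2.4).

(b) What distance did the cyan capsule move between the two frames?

1.3

The cyan capsule was near (12.5, 3.3) before and (13.1, 2.2) after, so it travelled √(0.6² + 1.1²) ≈ 1.3 units.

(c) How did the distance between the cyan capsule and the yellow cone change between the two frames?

+3.3

The distance was about 6.1 in the first image and 9.4 in the second, so they moved 3.3 units further apart.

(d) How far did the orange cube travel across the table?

2.7

From (5.1, 6.5) to (7.8, 6.0), the orange cube covered √(2.7² + 0.5²) ≈ 2.7 units.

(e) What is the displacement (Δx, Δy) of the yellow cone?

(-2.7, -1.4)

From the two frames, the yellow cone sits at roughly (6.5, 2.4) before and (3.8, 1.0) after.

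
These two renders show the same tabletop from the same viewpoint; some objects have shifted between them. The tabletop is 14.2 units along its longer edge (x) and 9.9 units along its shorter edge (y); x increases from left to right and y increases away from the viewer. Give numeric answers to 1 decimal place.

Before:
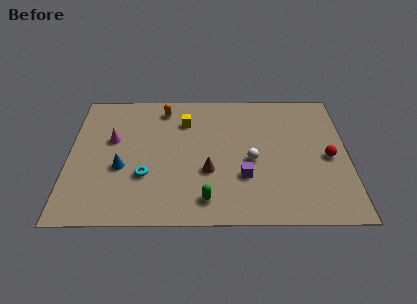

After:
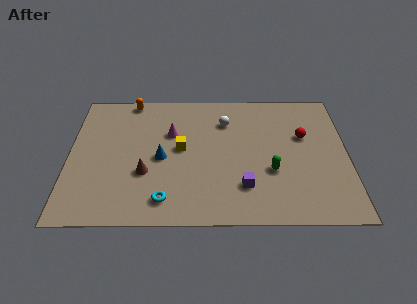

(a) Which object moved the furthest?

the green capsule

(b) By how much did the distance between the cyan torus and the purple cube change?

-0.9

The distance was about 5.0 in the first image and 4.1 in the second, so they moved 0.9 units closer together.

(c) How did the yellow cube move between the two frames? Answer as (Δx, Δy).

(-0.2, -2.1)

From the two frames, the yellow cube sits at roughly (5.9, 7.4) before and (5.7, 5.3) after.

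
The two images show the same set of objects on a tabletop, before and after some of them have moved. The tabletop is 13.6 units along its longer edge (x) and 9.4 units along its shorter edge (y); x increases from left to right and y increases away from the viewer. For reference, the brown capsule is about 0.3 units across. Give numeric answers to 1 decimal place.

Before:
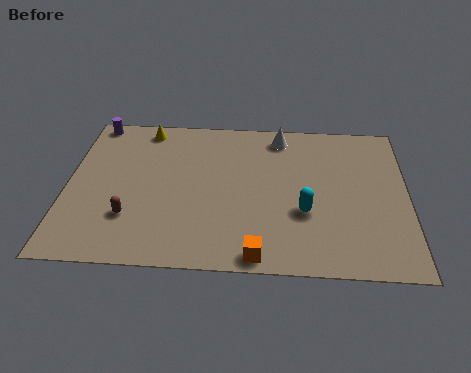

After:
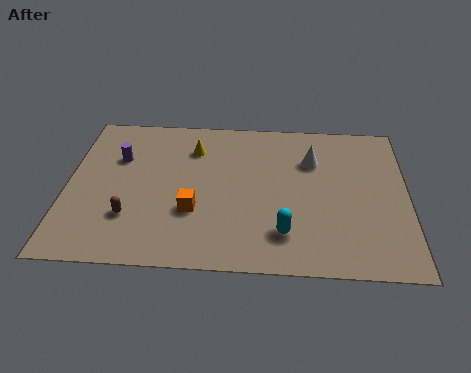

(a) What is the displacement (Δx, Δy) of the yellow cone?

(2.0, -1.2)

The yellow cone started near (3.0, 8.3) and ended near (5.0, 7.1).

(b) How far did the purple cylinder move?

2.5

The purple cylinder was near (0.9, 8.6) before and (2.0, 6.3) after, so it travelled √(1.1² + 2.3²) ≈ 2.5 units.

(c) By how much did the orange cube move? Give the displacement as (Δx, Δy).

(-2.6, 2.4)

The orange cube started near (7.7, 0.8) and ended near (5.1, 3.2).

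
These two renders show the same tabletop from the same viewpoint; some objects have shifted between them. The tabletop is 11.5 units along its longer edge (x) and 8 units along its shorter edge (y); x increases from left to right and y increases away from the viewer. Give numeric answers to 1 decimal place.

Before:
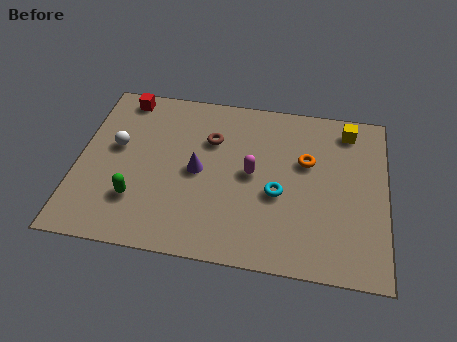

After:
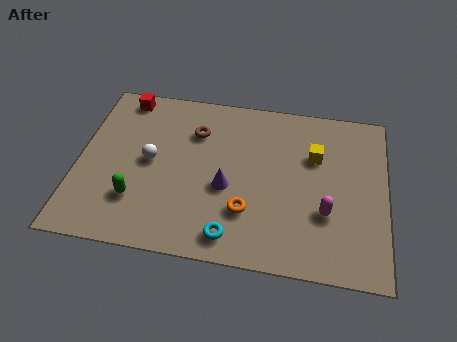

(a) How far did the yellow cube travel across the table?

1.9

The yellow cube was near (10.0, 6.8) before and (8.8, 5.3) after, so it travelled √(1.2² + 1.5²) ≈ 1.9 units.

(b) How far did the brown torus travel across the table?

0.7

From (4.9, 5.5) to (4.3, 5.8), the brown torus covered √(0.6² + 0.3²) ≈ 0.7 units.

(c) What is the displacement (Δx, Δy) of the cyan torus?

(-1.6, -2.2)

The cyan torus was at about (7.5, 3.3) and moved to about (5.9, 1.1).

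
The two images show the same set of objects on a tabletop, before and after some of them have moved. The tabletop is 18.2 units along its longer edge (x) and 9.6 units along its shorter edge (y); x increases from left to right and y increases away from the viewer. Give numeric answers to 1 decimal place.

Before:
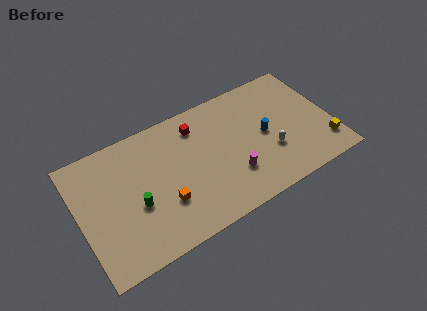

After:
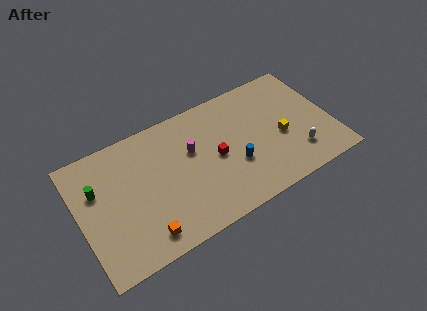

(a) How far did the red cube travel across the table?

3.2

The red cube moved from about (8.8, 7.7) to (9.8, 4.7), a distance of √(1.0² + 3.0²) ≈ 3.2.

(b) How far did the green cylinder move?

3.5

From (3.9, 3.9) to (1.4, 6.3), the green cylinder covered √(2.5² + 2.4²) ≈ 3.5 units.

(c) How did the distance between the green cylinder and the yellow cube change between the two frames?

-0.3

The distance was about 13.6 in the first image and 13.3 in the second, so they moved 0.3 units closer together.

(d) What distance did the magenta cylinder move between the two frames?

4.1

The magenta cylinder was near (10.7, 2.8) before and (8.2, 6.0) after, so it travelled √(2.5² + 3.2²) ≈ 4.1 units.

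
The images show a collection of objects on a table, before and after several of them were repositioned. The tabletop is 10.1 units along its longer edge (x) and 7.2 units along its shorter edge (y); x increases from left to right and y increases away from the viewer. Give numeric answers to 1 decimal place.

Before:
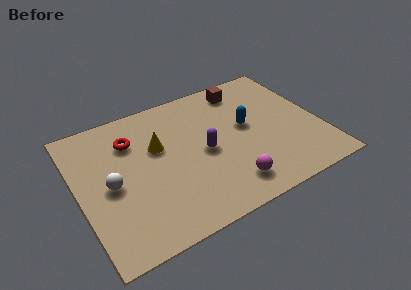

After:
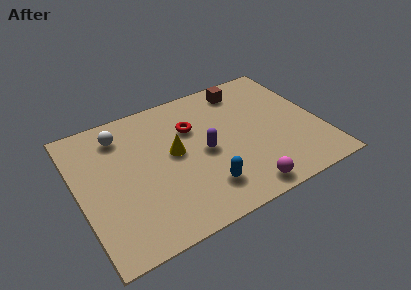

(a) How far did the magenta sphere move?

0.7

The magenta sphere moved from about (5.9, 1.3) to (6.4, 0.8), a distance of √(0.5² + 0.5²) ≈ 0.7.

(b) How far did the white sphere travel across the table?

2.5

From (1.3, 3.4) to (2.0, 5.8), the white sphere covered √(0.7² + 2.4²) ≈ 2.5 units.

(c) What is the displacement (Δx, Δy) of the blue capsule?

(-2.2, -2.4)

The blue capsule was at about (7.1, 4.0) and moved to about (4.9, 1.6).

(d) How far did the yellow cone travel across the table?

0.8

The yellow cone was near (3.4, 4.5) before and (4.0, 3.9) after, so it travelled √(0.6² + 0.6²) ≈ 0.8 units.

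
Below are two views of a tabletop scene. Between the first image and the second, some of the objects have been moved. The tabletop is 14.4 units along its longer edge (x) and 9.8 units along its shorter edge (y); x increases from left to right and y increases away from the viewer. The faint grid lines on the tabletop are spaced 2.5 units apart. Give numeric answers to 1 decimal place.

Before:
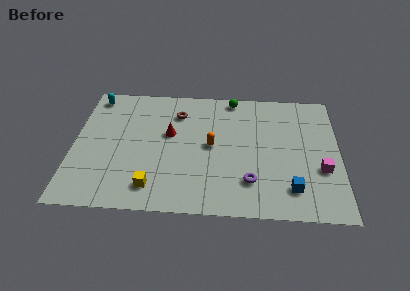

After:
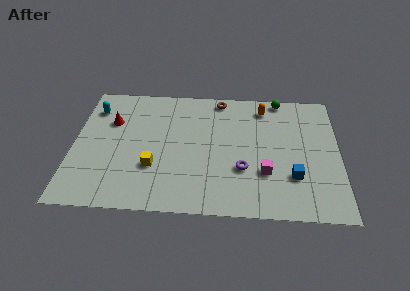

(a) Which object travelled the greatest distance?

the orange capsule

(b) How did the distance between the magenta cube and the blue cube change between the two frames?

-0.7

The distance was about 2.2 in the first image and 1.5 in the second, so they moved 0.7 units closer together.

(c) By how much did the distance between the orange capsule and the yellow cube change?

+3.2

The distance was about 4.5 in the first image and 7.7 in the second, so they moved 3.2 units further apart.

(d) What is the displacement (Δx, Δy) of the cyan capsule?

(0.0, -1.0)

The cyan capsule was at about (1.0, 8.6) and moved to about (1.0, 7.6).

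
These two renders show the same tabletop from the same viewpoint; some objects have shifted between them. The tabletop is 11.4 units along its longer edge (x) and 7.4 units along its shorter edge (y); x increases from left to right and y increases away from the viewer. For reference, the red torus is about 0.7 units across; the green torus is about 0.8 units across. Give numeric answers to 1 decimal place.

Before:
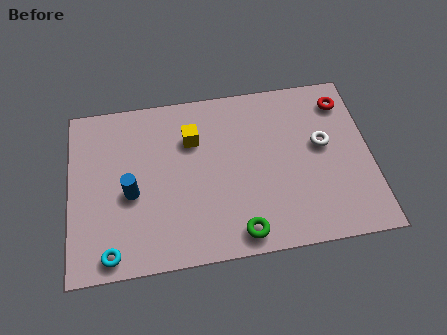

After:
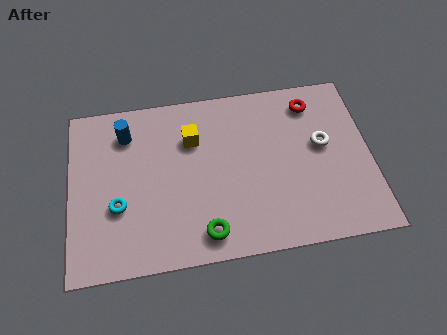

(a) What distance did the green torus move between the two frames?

1.3

The green torus moved from about (6.3, 0.9) to (5.0, 1.1), a distance of √(1.3² + 0.2²) ≈ 1.3.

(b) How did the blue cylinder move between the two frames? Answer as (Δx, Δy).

(-0.1, 2.6)

The blue cylinder was at about (2.3, 3.2) and moved to about (2.2, 5.8).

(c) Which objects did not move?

the white torus and the yellow cube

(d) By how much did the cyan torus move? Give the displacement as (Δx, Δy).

(0.3, 1.9)

From the two frames, the cyan torus sits at roughly (1.5, 0.8) before and (1.8, 2.7) after.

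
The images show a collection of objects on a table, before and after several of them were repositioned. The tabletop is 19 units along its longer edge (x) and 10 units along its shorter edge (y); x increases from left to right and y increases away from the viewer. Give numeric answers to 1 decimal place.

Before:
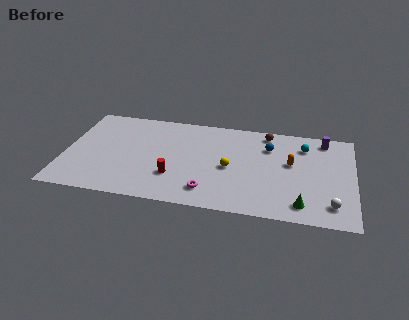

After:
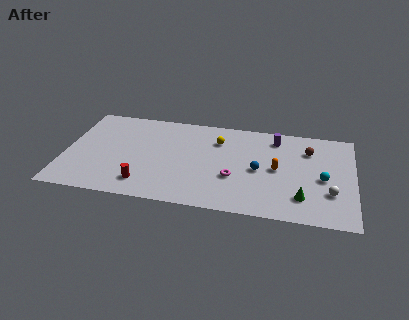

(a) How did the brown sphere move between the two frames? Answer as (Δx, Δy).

(2.8, -1.4)

From the two frames, the brown sphere sits at roughly (13.2, 8.8) before and (16.0, 7.4) after.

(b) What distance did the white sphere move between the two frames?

1.2

The white sphere was near (17.6, 1.9) before and (17.5, 3.1) after, so it travelled √(0.1² + 1.2²) ≈ 1.2 units.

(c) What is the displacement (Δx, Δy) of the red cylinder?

(-1.9, -1.1)

The red cylinder was at about (7.3, 3.0) and moved to about (5.4, 1.9).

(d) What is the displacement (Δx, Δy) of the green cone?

(0.0, 0.7)

The green cone was at about (15.7, 1.6) and moved to about (15.7, 2.3).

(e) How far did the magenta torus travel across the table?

2.3

The magenta torus moved from about (9.6, 1.9) to (11.2, 3.6), a distance of √(1.6² + 1.7²) ≈ 2.3.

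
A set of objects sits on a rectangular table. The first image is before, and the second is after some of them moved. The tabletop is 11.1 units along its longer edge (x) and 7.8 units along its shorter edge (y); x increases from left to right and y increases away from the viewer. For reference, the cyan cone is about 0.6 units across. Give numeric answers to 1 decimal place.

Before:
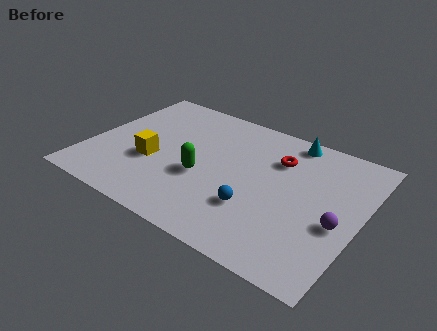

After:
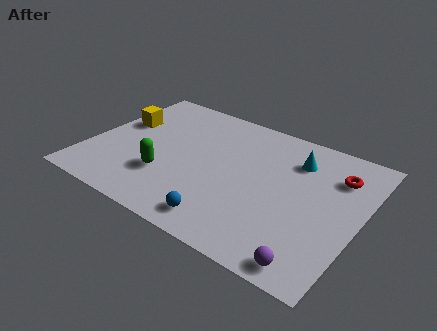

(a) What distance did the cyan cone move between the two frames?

1.2

From (7.8, 7.0) to (8.2, 5.9), the cyan cone covered √(0.4² + 1.1²) ≈ 1.2 units.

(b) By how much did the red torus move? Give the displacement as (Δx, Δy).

(2.4, 0.2)

The red torus was at about (7.5, 5.6) and moved to about (9.9, 5.8).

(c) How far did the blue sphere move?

1.6

The blue sphere moved from about (7.1, 2.4) to (6.1, 1.1), a distance of √(1.0² + 1.3²) ≈ 1.6.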